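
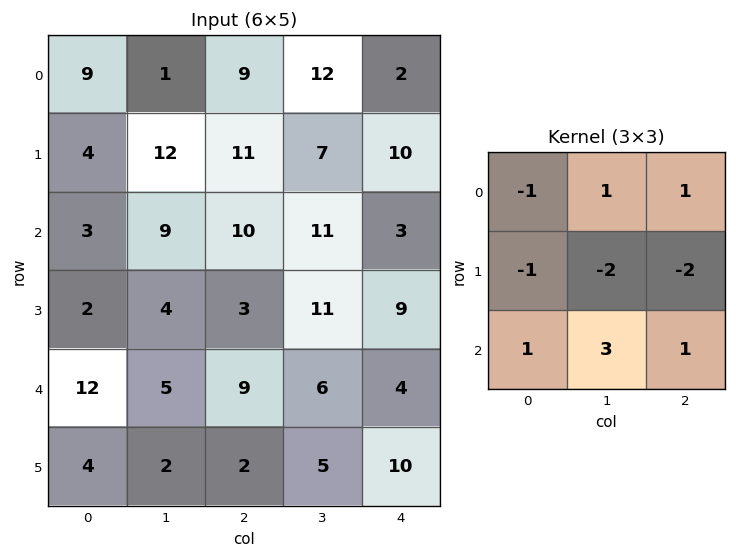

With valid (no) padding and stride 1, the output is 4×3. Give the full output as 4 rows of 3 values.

-9 22 6
-5 -21 13
36 18 -8
-23 -12 15

Output[0,0]: The receptive field on the input at this output position is [9 1 9 / 4 12 11 / 3 9 10]. Elementwise product with the kernel and sum: 9·-1 + 1·1 + 9·1 + 4·-1 + 12·-2 + 11·-2 + 3·1 + 9·3 + 10·1.
Output[0,1]: The receptive field on the input at this output position is [1 9 12 / 12 11 7 / 9 10 11]. Elementwise product with the kernel and sum: 1·-1 + 9·1 + 12·1 + 12·-1 + 11·-2 + 7·-2 + 9·1 + 10·3 + 11·1.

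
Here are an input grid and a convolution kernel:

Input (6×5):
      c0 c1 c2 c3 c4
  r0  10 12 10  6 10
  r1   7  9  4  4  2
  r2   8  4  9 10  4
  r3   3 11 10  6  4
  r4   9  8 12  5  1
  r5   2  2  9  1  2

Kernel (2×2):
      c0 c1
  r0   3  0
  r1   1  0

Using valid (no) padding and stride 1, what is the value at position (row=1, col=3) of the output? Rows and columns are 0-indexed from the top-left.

22

The receptive field on the input at this output position is [4 2 / 10 4]. Elementwise product with the kernel and sum: 4·3 + 10·1.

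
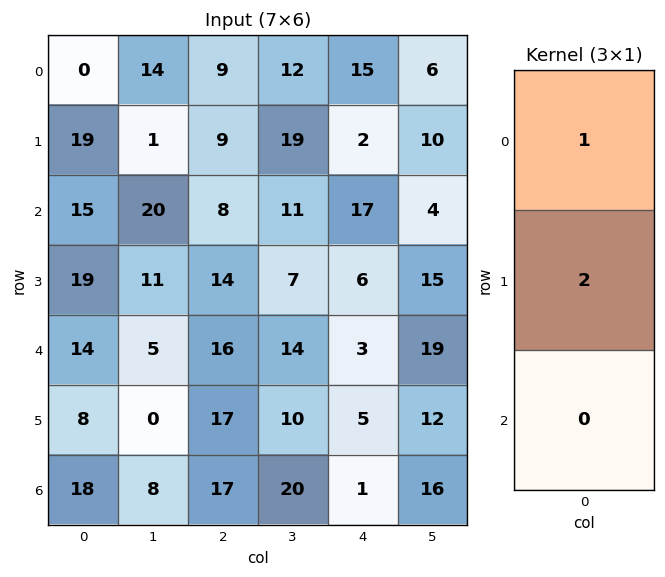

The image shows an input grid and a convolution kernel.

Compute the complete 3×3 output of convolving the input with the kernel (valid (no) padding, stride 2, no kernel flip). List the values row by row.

38 27 19
53 36 29
30 50 13

Output[0,0]: The receptive field on the input at this output position is [0 / 19 / 15]. Elementwise product with the kernel and sum: 0·1 + 19·2.
Output[0,1]: The receptive field on the input at this output position is [9 / 9 / 8]. Elementwise product with the kernel and sum: 9·1 + 9·2.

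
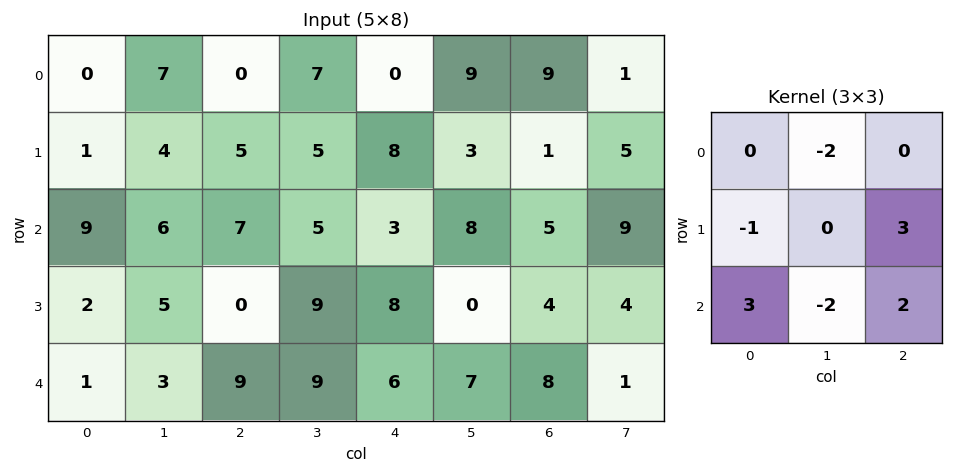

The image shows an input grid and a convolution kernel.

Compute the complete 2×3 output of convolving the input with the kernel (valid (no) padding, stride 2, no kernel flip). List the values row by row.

Output[0,0]: The receptive field on the input at this output position is [0 7 0 / 1 4 5 / 9 6 7]. Elementwise product with the kernel and sum: 7·-2 + 1·-1 + 5·3 + 9·3 + 6·-2 + 7·2.
Output[0,1]: The receptive field on the input at this output position is [0 7 0 / 5 5 8 / 7 5 3]. Elementwise product with the kernel and sum: 7·-2 + 5·-1 + 8·3 + 7·3 + 5·-2 + 3·2.

29 22 -20
1 35 8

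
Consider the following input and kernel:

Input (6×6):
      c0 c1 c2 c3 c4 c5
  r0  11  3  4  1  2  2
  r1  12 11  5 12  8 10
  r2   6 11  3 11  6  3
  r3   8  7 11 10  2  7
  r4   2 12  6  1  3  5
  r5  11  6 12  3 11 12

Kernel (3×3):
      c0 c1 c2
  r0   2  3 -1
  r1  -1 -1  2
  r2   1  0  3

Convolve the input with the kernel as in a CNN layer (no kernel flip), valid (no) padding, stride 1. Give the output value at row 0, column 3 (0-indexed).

26

The receptive field on the input at this output position is [1 2 2 / 12 8 10 / 11 6 3]. Elementwise product with the kernel and sum: 1·2 + 2·3 + 2·-1 + 12·-1 + 8·-1 + 10·2 + 11·1 + 3·3.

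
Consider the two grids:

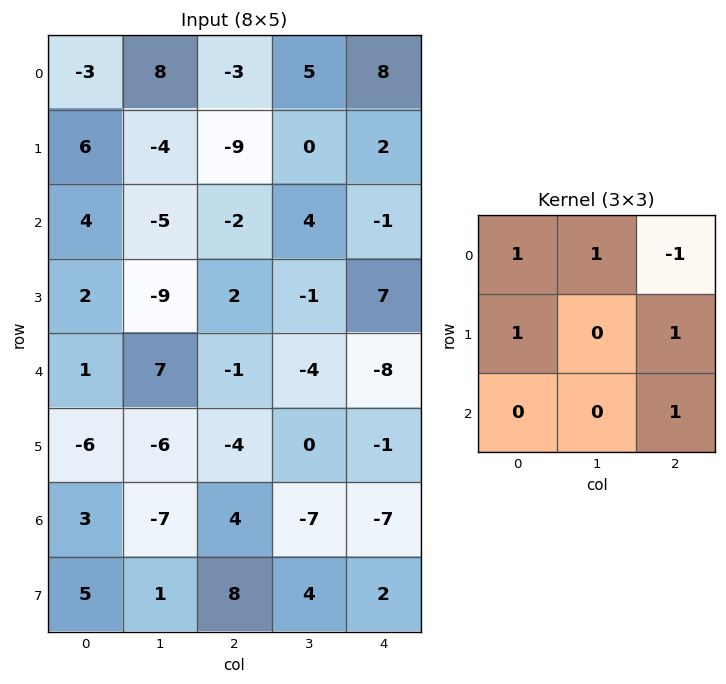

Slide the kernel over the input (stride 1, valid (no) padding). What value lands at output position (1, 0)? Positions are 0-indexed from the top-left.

15

The receptive field on the input at this output position is [6 -4 -9 / 4 -5 -2 / 2 -9 2]. Elementwise product with the kernel and sum: 6·1 + -4·1 + -9·-1 + 4·1 + -2·1 + 2·1.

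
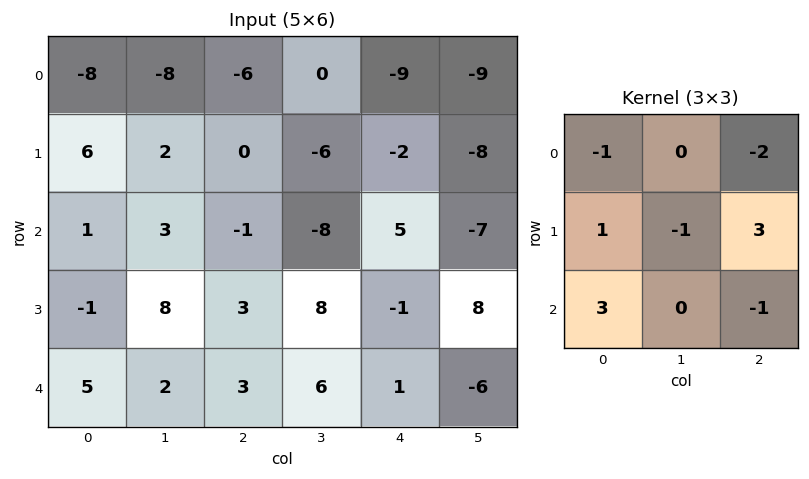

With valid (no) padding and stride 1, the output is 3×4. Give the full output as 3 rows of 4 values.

28 9 16 -27
-17 6 36 4
13 42 -9 79

Output[0,0]: The receptive field on the input at this output position is [-8 -8 -6 / 6 2 0 / 1 3 -1]. Elementwise product with the kernel and sum: -8·-1 + -6·-2 + 6·1 + 2·-1 + 0·3 + 1·3 + -1·-1.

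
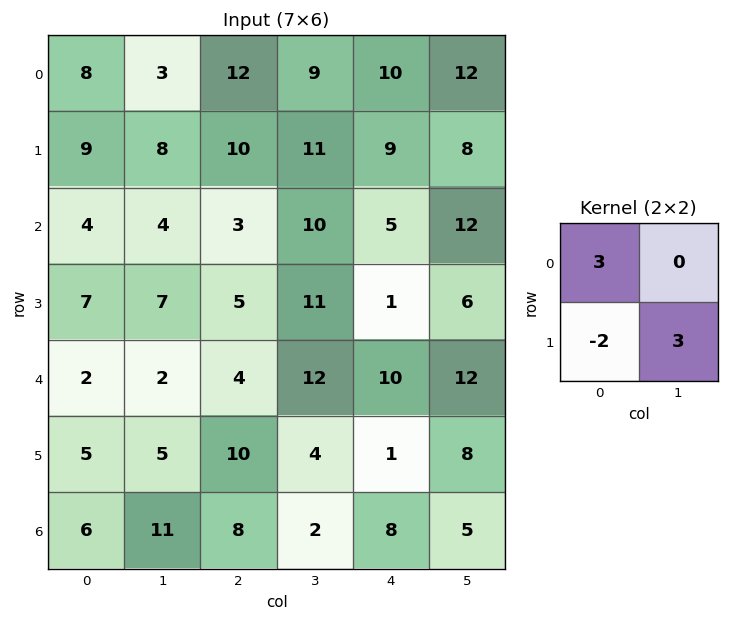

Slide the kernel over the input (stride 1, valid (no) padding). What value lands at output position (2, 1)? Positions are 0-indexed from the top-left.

13

The receptive field on the input at this output position is [4 3 / 7 5]. Elementwise product with the kernel and sum: 4·3 + 7·-2 + 5·3.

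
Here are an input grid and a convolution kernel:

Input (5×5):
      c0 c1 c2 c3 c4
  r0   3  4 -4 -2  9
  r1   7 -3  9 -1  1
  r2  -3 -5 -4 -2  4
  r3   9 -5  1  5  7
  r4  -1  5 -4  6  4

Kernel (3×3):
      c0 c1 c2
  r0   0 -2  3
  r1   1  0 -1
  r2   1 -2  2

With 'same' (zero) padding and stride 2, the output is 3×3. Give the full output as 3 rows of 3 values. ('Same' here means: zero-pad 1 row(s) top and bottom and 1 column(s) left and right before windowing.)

-24 -17 -5
-46 -21 -13
-38 12 -8

Output[0,0]: The receptive field on the zero-padded input at this output position is [0 0 0 / 0 3 4 / 0 7 -3]. Elementwise product with the kernel and sum: 0·-2 + 0·3 + 0·1 + 4·-1 + 0·1 + 7·-2 + -3·2.
Output[0,1]: The receptive field on the zero-padded input at this output position is [0 0 0 / 4 -4 -2 / -3 9 -1]. Elementwise product with the kernel and sum: 0·-2 + 0·3 + 4·1 + -2·-1 + -3·1 + 9·-2 + -1·2.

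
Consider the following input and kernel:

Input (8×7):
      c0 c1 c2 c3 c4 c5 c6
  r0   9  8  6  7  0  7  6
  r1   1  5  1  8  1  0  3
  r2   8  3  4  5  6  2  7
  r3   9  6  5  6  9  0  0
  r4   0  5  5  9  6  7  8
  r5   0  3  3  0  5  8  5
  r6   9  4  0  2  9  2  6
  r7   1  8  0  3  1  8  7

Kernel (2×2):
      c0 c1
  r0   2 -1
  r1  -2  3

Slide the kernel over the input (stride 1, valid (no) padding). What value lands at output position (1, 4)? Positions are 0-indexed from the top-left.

-4

The receptive field on the input at this output position is [1 0 / 6 2]. Elementwise product with the kernel and sum: 1·2 + 0·-1 + 6·-2 + 2·3.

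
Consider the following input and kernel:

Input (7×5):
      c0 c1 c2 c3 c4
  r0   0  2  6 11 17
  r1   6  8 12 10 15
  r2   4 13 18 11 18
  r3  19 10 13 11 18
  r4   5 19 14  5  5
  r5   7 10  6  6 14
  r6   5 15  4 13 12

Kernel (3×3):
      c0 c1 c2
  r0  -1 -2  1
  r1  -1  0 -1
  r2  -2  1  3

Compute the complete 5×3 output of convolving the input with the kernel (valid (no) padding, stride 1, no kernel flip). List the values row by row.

Output[0,0]: The receptive field on the input at this output position is [0 2 6 / 6 8 12 / 4 13 18]. Elementwise product with the kernel and sum: 0·-1 + 2·-2 + 6·1 + 6·-1 + 12·-1 + 4·-2 + 13·1 + 18·3.
Output[0,1]: The receptive field on the input at this output position is [2 6 11 / 8 12 10 / 13 18 11]. Elementwise product with the kernel and sum: 2·-1 + 6·-2 + 11·1 + 8·-1 + 10·-1 + 13·-2 + 18·1 + 11·3.

43 4 -9
-21 -20 -14
7 -68 -61
-31 -45 0
-25 -45 2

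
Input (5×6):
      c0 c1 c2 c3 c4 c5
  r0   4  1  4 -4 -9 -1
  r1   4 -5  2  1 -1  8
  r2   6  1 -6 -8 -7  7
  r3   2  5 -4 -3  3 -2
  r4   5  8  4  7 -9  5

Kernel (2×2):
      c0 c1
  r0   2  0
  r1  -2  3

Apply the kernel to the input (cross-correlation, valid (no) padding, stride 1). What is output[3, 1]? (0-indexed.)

The receptive field on the input at this output position is [5 -4 / 8 4]. Elementwise product with the kernel and sum: 5·2 + 8·-2 + 4·3.

6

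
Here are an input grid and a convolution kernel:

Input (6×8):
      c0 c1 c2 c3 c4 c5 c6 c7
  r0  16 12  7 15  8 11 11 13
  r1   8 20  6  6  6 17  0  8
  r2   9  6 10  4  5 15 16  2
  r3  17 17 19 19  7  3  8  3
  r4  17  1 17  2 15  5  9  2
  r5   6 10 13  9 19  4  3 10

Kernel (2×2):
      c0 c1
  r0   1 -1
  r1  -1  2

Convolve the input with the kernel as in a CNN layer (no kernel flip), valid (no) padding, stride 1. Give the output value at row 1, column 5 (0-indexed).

34

The receptive field on the input at this output position is [17 0 / 15 16]. Elementwise product with the kernel and sum: 17·1 + 0·-1 + 15·-1 + 16·2.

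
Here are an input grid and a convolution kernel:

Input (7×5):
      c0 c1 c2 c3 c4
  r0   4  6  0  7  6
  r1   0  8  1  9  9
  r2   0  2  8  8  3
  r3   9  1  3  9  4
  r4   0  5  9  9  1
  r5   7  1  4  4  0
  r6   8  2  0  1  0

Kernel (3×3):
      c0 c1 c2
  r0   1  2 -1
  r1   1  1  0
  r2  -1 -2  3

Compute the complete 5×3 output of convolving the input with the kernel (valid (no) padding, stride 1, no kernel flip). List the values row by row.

44 14 3
15 31 17
23 18 9
16 15 23
-3 20 32

Output[0,0]: The receptive field on the input at this output position is [4 6 0 / 0 8 1 / 0 2 8]. Elementwise product with the kernel and sum: 4·1 + 6·2 + 0·-1 + 0·1 + 8·1 + 0·-1 + 2·-2 + 8·3.
Output[0,1]: The receptive field on the input at this output position is [6 0 7 / 8 1 9 / 2 8 8]. Elementwise product with the kernel and sum: 6·1 + 0·2 + 7·-1 + 8·1 + 1·1 + 2·-1 + 8·-2 + 8·3.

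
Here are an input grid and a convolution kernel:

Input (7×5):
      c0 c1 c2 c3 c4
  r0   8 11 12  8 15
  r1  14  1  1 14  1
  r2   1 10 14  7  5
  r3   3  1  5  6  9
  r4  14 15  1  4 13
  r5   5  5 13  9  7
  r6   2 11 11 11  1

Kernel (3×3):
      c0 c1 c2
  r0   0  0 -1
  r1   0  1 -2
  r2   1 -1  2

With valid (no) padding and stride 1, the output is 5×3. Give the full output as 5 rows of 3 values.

Output[0,0]: The receptive field on the input at this output position is [8 11 12 / 14 1 1 / 1 10 14]. Elementwise product with the kernel and sum: 12·-1 + 1·1 + 1·-2 + 1·1 + 10·-1 + 14·2.

6 -25 14
-7 -6 13
-22 8 6
34 -3 -13
-9 13 -16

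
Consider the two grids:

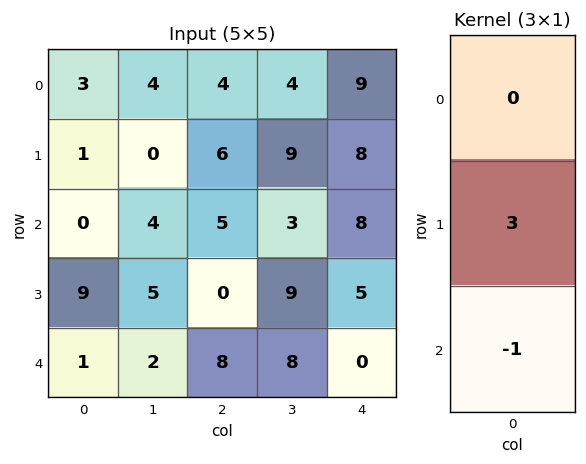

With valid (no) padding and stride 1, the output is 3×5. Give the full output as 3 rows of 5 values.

Output[0,0]: The receptive field on the input at this output position is [3 / 1 / 0]. Elementwise product with the kernel and sum: 1·3 + 0·-1.

3 -4 13 24 16
-9 7 15 0 19
26 13 -8 19 15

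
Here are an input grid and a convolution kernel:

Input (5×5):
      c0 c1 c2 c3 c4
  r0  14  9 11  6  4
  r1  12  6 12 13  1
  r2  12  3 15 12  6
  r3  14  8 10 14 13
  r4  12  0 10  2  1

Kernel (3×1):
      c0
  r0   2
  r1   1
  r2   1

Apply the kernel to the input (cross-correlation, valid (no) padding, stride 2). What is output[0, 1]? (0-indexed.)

The receptive field on the input at this output position is [11 / 12 / 15]. Elementwise product with the kernel and sum: 11·2 + 12·1 + 15·1.

49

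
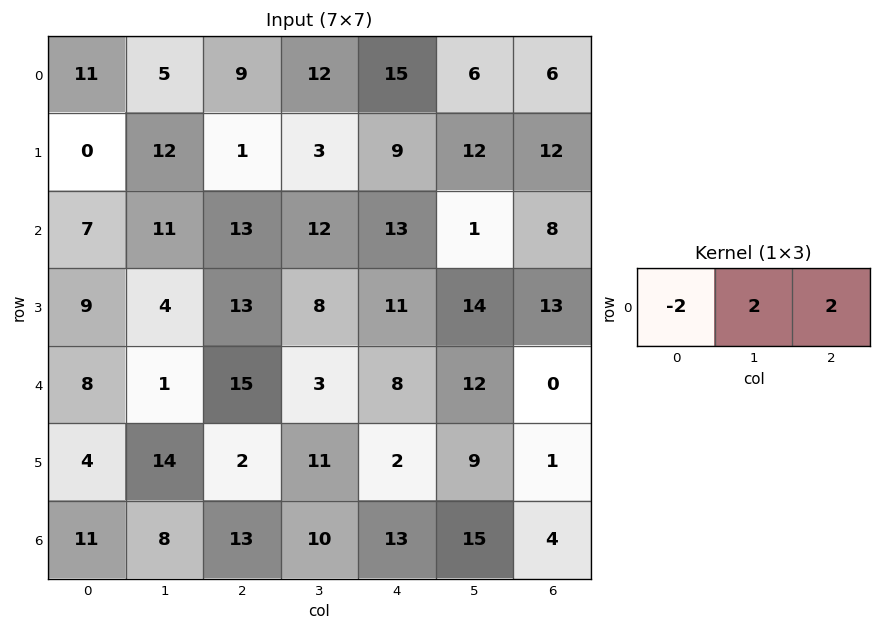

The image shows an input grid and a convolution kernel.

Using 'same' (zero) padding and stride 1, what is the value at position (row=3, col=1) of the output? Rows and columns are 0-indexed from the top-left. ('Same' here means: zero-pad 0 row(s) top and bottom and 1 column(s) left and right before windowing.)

16

The receptive field on the zero-padded input at this output position is [9 4 13]. Elementwise product with the kernel and sum: 9·-2 + 4·2 + 13·2.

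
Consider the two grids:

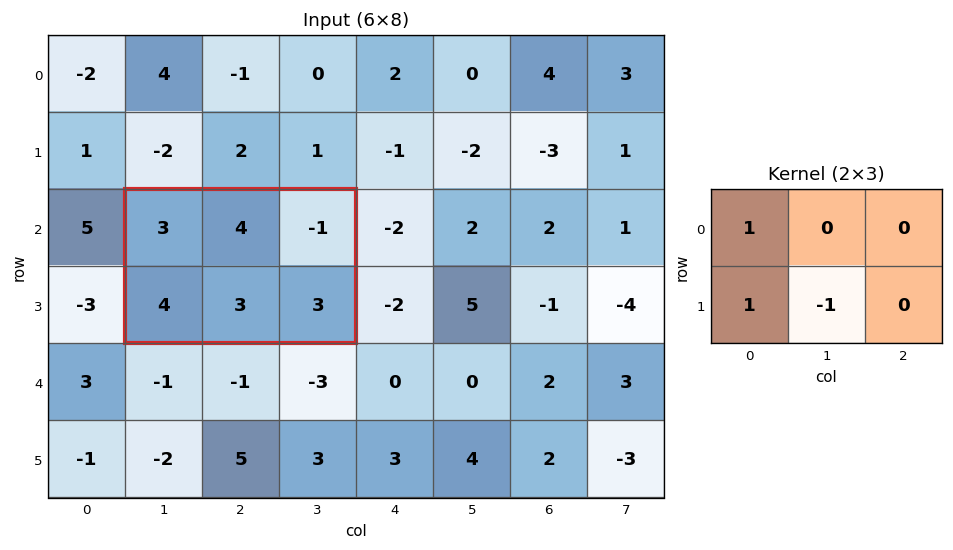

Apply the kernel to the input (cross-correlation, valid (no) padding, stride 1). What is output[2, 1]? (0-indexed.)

4

The receptive field on the input at this output position is [3 4 -1 / 4 3 3]. Elementwise product with the kernel and sum: 3·1 + 4·1 + 3·-1.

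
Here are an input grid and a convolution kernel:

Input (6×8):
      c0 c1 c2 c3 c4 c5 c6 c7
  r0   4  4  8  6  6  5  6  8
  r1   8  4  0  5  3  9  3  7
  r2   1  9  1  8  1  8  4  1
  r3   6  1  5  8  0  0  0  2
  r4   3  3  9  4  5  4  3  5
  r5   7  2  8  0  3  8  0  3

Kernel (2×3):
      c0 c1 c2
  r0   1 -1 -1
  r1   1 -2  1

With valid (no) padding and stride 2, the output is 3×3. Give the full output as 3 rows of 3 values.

Output[0,0]: The receptive field on the input at this output position is [4 4 8 / 8 4 0]. Elementwise product with the kernel and sum: 4·1 + 4·-1 + 8·-1 + 8·1 + 4·-2 + 0·1.
Output[0,1]: The receptive field on the input at this output position is [8 6 6 / 0 5 3]. Elementwise product with the kernel and sum: 8·1 + 6·-1 + 6·-1 + 0·1 + 5·-2 + 3·1.

-8 -11 -17
0 -19 -11
2 11 -15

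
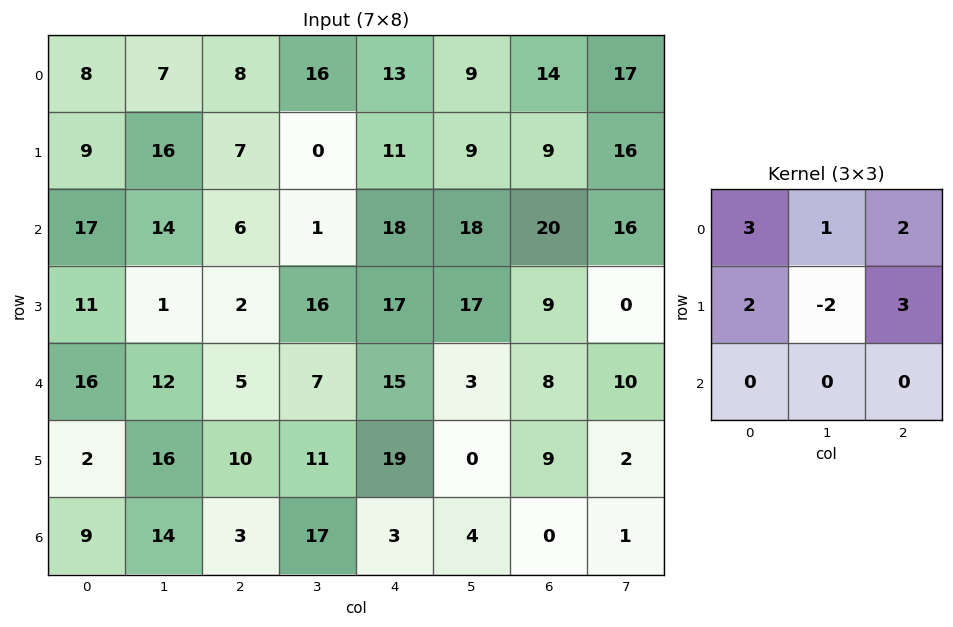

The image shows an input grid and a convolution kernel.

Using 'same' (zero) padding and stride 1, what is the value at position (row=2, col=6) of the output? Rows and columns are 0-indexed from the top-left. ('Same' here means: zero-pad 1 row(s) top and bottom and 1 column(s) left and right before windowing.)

The receptive field on the zero-padded input at this output position is [9 9 16 / 18 20 16 / 17 9 0]. Elementwise product with the kernel and sum: 9·3 + 9·1 + 16·2 + 18·2 + 20·-2 + 16·3.

112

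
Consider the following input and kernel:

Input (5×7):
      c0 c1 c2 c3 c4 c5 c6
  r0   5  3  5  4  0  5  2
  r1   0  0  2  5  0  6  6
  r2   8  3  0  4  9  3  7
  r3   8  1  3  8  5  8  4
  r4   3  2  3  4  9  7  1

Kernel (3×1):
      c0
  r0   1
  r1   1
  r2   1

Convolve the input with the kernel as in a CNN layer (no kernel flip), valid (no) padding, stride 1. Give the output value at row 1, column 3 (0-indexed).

The receptive field on the input at this output position is [5 / 4 / 8]. Elementwise product with the kernel and sum: 5·1 + 4·1 + 8·1.

17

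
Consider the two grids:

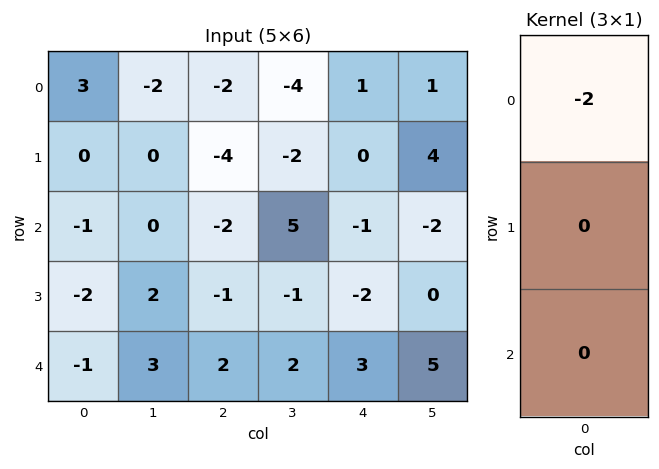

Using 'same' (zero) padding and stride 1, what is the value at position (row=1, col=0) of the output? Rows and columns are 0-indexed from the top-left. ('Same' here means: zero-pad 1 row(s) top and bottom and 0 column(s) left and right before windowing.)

-6

The receptive field on the zero-padded input at this output position is [3 / 0 / -1]. Elementwise product with the kernel and sum: 3·-2.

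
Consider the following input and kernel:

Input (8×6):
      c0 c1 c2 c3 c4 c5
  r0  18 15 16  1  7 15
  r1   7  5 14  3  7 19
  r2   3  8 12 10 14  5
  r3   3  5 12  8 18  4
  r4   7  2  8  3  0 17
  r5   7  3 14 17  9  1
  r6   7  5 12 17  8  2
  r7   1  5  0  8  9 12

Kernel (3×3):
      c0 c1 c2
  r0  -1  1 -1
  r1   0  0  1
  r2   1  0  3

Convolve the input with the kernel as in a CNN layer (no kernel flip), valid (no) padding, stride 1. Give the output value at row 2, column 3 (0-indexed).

The receptive field on the input at this output position is [10 14 5 / 8 18 4 / 3 0 17]. Elementwise product with the kernel and sum: 10·-1 + 14·1 + 5·-1 + 4·1 + 3·1 + 17·3.

57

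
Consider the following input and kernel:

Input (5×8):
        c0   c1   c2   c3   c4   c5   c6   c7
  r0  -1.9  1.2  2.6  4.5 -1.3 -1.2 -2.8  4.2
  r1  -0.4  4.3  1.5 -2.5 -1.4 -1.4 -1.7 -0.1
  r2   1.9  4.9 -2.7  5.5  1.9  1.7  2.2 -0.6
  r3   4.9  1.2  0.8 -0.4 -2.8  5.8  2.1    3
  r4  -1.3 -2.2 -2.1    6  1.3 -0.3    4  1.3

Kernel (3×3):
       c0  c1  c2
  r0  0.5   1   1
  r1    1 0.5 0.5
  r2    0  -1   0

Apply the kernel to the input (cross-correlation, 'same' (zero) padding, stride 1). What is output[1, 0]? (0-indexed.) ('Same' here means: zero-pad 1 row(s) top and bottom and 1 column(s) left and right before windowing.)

-0.65

The receptive field on the zero-padded input at this output position is [0 -1.9 1.2 / 0 -0.4 4.3 / 0 1.9 4.9]. Elementwise product with the kernel and sum: 0·0.5 + -1.9·1 + 1.2·1 + 0·1 + -0.4·0.5 + 4.3·0.5 + 1.9·-1.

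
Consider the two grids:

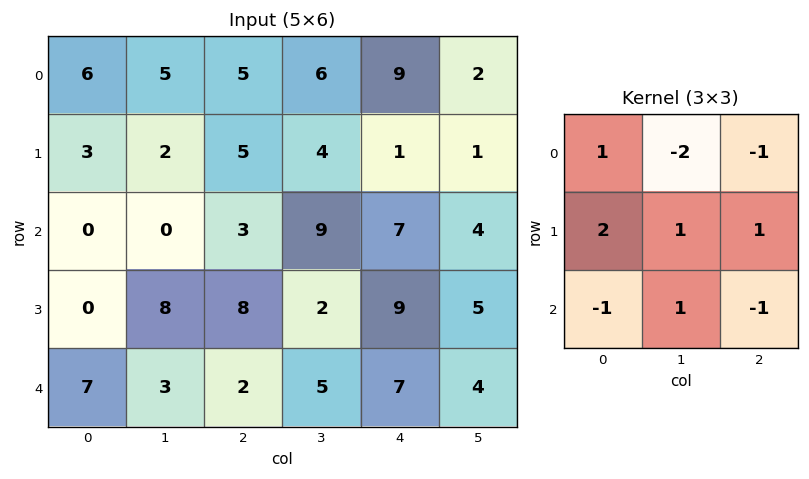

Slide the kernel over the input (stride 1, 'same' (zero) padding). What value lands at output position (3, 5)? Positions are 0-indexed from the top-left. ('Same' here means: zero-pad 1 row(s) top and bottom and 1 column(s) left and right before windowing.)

19

The receptive field on the zero-padded input at this output position is [7 4 0 / 9 5 0 / 7 4 0]. Elementwise product with the kernel and sum: 7·1 + 4·-2 + 0·-1 + 9·2 + 5·1 + 0·1 + 7·-1 + 4·1 + 0·-1.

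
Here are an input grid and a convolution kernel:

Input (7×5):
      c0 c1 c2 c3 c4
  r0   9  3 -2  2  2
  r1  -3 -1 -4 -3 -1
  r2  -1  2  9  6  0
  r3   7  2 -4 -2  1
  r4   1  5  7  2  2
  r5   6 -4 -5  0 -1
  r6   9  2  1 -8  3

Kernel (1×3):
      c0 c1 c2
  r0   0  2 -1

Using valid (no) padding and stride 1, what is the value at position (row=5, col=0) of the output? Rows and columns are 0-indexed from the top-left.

The receptive field on the input at this output position is [6 -4 -5]. Elementwise product with the kernel and sum: -4·2 + -5·-1.

-3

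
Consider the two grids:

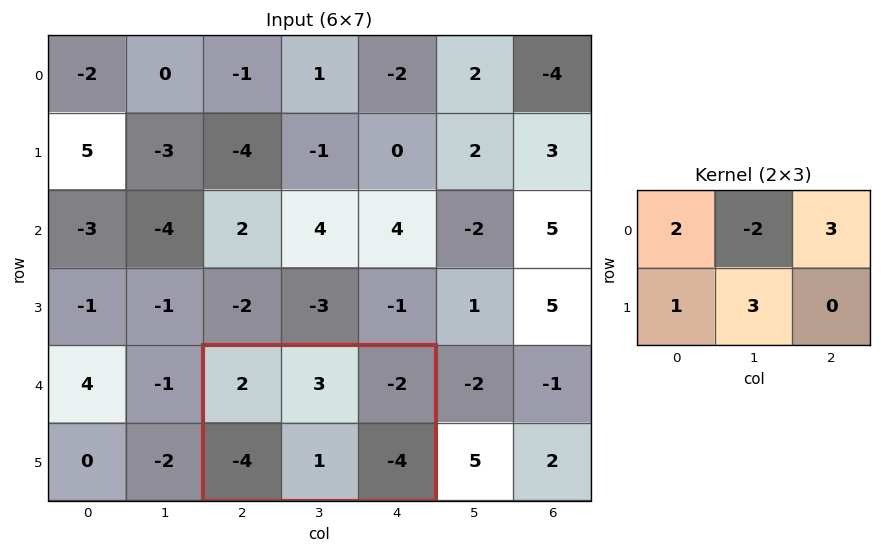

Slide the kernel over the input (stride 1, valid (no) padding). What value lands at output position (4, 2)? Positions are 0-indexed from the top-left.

-9

The receptive field on the input at this output position is [2 3 -2 / -4 1 -4]. Elementwise product with the kernel and sum: 2·2 + 3·-2 + -2·3 + -4·1 + 1·3.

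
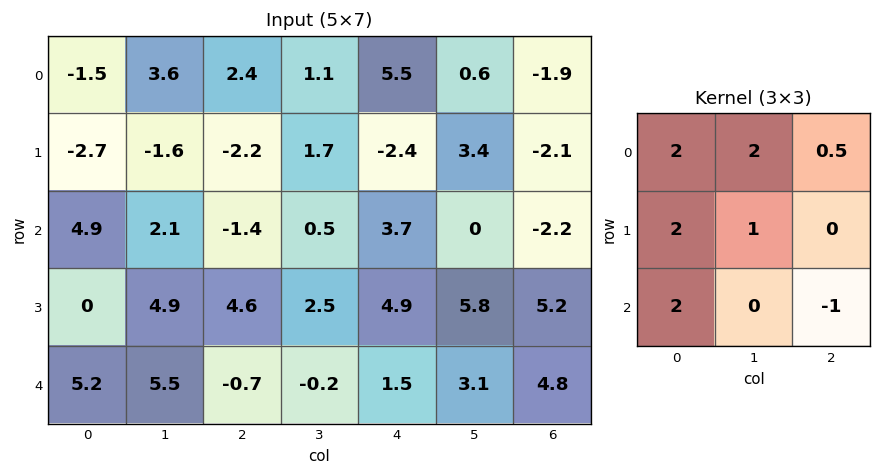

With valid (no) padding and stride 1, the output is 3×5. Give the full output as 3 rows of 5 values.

Output[0,0]: The receptive field on the input at this output position is [-1.5 3.6 2.4 / -2.7 -1.6 -2.2 / 4.9 2.1 -1.4]. Elementwise product with the kernel and sum: -1.5·2 + 3.6·2 + 2.4·0.5 + -2.7·2 + -1.6·1 + 4.9·2 + -1.4·-1.
Output[0,1]: The receptive field on the input at this output position is [3.6 2.4 1.1 / -1.6 -2.2 1.7 / 2.1 -1.4 0.5]. Elementwise product with the kernel and sum: 3.6·2 + 2.4·2 + 1.1·0.5 + -1.6·2 + -2.2·1 + 2.1·2 + 0.5·-1.

9.6 10.85 0.55 15.5 19.45
-2.4 3.35 -0.2 4.2 12.95
29.3 27.25 8.85 14.8 20.1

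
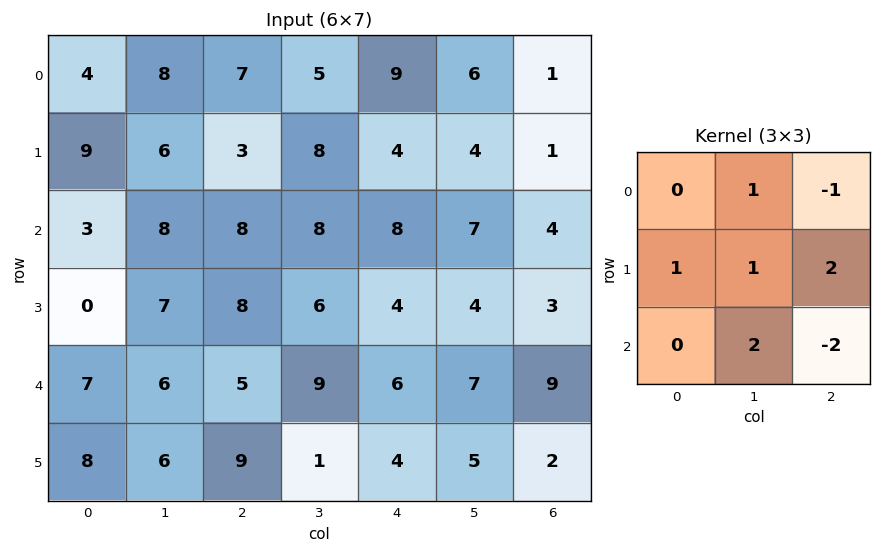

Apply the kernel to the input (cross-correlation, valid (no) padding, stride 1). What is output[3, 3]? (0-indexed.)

27

The receptive field on the input at this output position is [6 4 4 / 9 6 7 / 1 4 5]. Elementwise product with the kernel and sum: 4·1 + 4·-1 + 9·1 + 6·1 + 7·2 + 4·2 + 5·-2.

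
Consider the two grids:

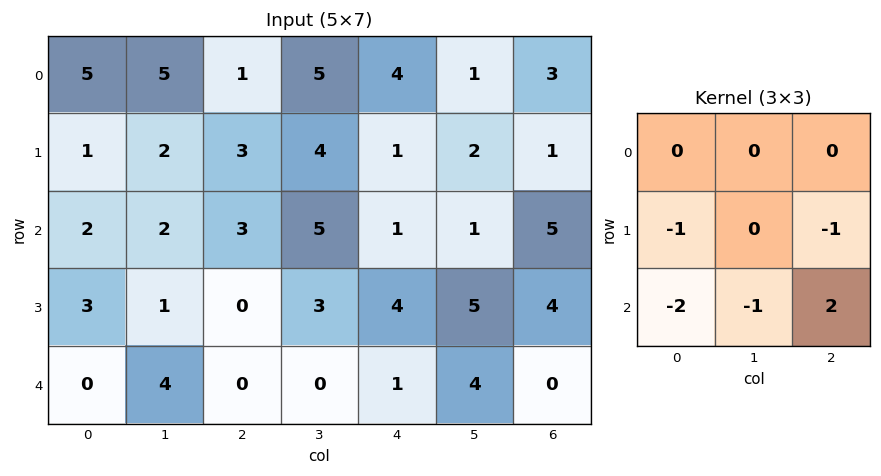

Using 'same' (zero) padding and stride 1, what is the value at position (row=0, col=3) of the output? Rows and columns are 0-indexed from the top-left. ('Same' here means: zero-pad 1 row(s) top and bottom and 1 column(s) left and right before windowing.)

The receptive field on the zero-padded input at this output position is [0 0 0 / 1 5 4 / 3 4 1]. Elementwise product with the kernel and sum: 1·-1 + 4·-1 + 3·-2 + 4·-1 + 1·2.

-13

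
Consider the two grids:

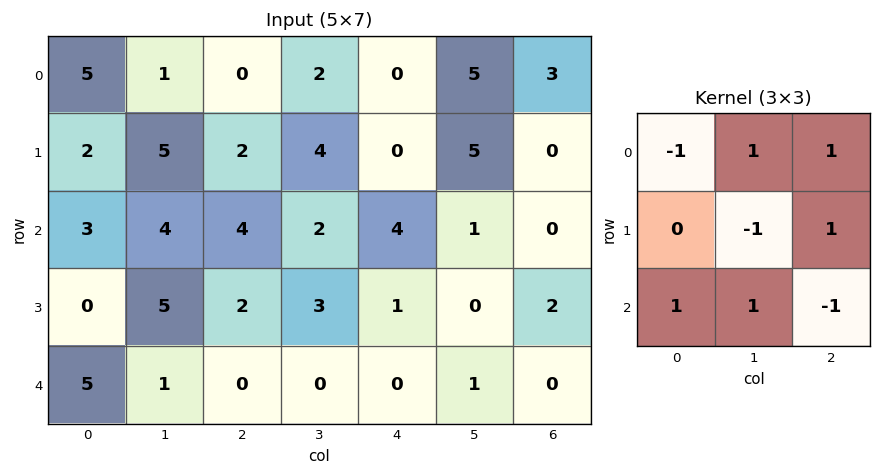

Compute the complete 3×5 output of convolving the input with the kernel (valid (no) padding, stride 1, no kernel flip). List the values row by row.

-4 9 0 13 8
8 3 8 2 3
8 4 0 1 0

Output[0,0]: The receptive field on the input at this output position is [5 1 0 / 2 5 2 / 3 4 4]. Elementwise product with the kernel and sum: 5·-1 + 1·1 + 0·1 + 5·-1 + 2·1 + 3·1 + 4·1 + 4·-1.
Output[0,1]: The receptive field on the input at this output position is [1 0 2 / 5 2 4 / 4 4 2]. Elementwise product with the kernel and sum: 1·-1 + 0·1 + 2·1 + 2·-1 + 4·1 + 4·1 + 4·1 + 2·-1.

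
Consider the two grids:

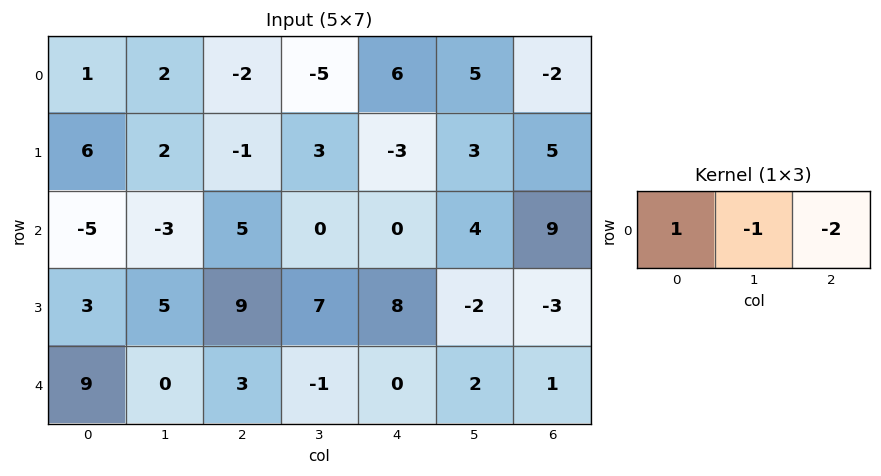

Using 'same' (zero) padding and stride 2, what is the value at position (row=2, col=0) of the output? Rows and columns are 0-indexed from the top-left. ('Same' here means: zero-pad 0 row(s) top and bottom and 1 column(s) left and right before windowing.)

-9

The receptive field on the zero-padded input at this output position is [0 9 0]. Elementwise product with the kernel and sum: 0·1 + 9·-1 + 0·-2.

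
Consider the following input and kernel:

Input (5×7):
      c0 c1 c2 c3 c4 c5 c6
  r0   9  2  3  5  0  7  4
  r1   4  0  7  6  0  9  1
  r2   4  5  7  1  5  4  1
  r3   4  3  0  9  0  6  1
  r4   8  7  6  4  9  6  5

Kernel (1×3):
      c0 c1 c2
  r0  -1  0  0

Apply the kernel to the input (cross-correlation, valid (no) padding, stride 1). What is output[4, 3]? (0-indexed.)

-4

The receptive field on the input at this output position is [4 9 6]. Elementwise product with the kernel and sum: 4·-1.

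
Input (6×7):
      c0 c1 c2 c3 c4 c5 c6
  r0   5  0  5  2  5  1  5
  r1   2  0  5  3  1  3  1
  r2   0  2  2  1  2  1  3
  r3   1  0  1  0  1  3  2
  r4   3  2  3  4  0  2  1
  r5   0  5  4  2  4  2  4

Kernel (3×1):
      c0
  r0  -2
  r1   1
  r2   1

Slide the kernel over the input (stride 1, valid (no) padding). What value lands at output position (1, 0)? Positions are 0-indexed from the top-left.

The receptive field on the input at this output position is [2 / 0 / 1]. Elementwise product with the kernel and sum: 2·-2 + 0·1 + 1·1.

-3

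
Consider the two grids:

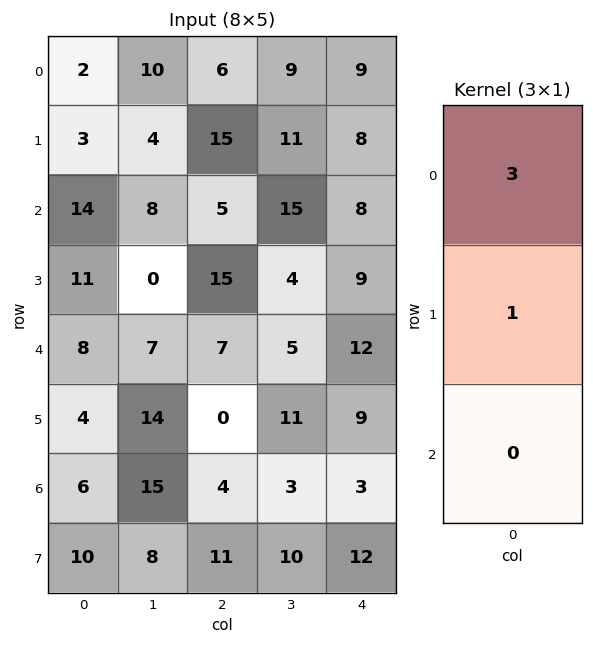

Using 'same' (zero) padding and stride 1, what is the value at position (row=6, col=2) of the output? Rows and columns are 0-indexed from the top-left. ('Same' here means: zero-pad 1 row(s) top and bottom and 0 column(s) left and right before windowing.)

4

The receptive field on the zero-padded input at this output position is [0 / 4 / 11]. Elementwise product with the kernel and sum: 0·3 + 4·1.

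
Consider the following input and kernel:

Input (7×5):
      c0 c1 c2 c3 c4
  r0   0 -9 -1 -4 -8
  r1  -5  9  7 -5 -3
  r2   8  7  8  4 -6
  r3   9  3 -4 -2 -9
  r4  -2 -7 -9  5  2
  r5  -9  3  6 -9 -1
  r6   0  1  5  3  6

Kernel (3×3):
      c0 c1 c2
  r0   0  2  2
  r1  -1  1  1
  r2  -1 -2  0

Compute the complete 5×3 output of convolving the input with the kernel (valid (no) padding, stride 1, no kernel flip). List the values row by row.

-21 -40 -55
24 14 -18
36 40 -12
-13 -24 6
-16 -25 -13

Output[0,0]: The receptive field on the input at this output position is [0 -9 -1 / -5 9 7 / 8 7 8]. Elementwise product with the kernel and sum: -9·2 + -1·2 + -5·-1 + 9·1 + 7·1 + 8·-1 + 7·-2.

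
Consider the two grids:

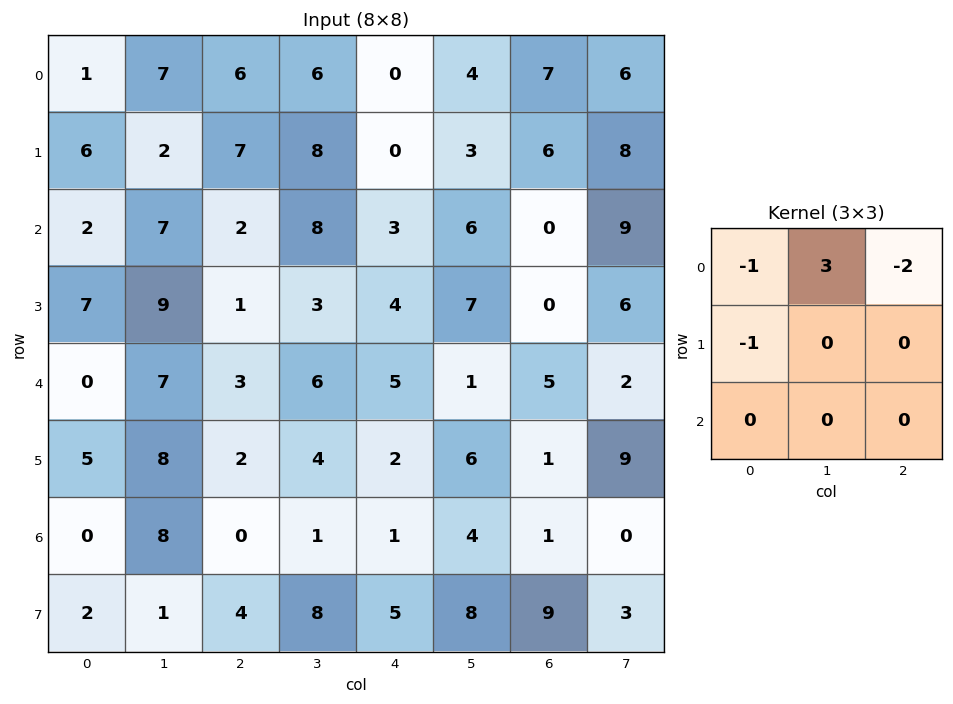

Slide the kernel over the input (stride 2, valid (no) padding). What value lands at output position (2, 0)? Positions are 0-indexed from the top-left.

The receptive field on the input at this output position is [0 7 3 / 5 8 2 / 0 8 0]. Elementwise product with the kernel and sum: 0·-1 + 7·3 + 3·-2 + 5·-1.

10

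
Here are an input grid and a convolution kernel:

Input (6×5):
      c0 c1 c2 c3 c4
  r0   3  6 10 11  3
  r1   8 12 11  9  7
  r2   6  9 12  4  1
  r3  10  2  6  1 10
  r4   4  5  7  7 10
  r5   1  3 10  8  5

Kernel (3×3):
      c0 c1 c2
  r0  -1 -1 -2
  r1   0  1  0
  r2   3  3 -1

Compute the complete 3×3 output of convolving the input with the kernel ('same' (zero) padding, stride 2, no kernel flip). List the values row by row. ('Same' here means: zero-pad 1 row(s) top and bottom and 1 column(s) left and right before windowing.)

15 70 51
2 -6 18
-10 28 38

Output[0,0]: The receptive field on the zero-padded input at this output position is [0 0 0 / 0 3 6 / 0 8 12]. Elementwise product with the kernel and sum: 0·-1 + 0·-1 + 0·-2 + 3·1 + 0·3 + 8·3 + 12·-1.
Output[0,1]: The receptive field on the zero-padded input at this output position is [0 0 0 / 6 10 11 / 12 11 9]. Elementwise product with the kernel and sum: 0·-1 + 0·-1 + 0·-2 + 10·1 + 12·3 + 11·3 + 9·-1.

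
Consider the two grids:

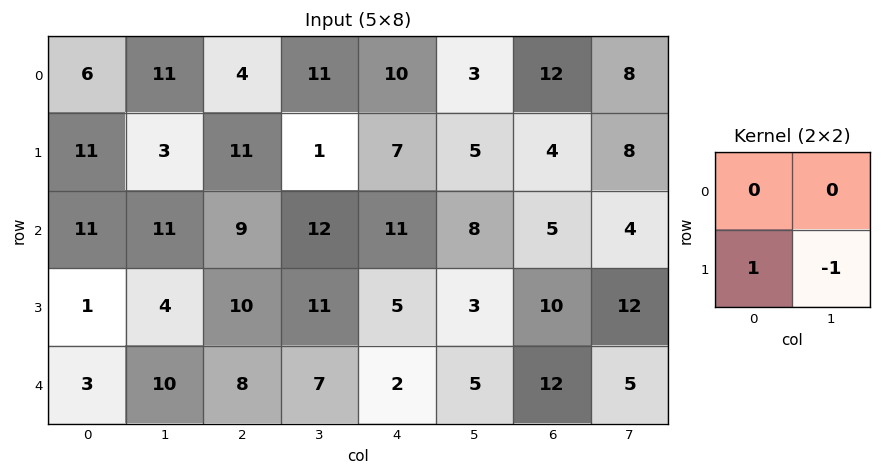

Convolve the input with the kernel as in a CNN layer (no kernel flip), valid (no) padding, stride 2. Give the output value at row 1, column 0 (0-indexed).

The receptive field on the input at this output position is [11 11 / 1 4]. Elementwise product with the kernel and sum: 1·1 + 4·-1.

-3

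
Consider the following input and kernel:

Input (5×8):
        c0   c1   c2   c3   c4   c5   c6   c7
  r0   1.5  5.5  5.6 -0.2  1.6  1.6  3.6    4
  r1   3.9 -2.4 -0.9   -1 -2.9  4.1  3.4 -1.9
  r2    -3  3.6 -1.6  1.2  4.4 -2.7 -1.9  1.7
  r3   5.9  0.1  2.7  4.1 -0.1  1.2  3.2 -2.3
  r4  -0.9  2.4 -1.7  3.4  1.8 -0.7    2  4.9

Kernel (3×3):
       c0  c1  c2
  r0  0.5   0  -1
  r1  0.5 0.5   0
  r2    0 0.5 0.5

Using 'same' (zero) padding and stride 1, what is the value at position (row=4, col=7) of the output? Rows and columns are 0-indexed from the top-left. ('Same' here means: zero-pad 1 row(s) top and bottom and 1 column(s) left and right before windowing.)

5.05

The receptive field on the zero-padded input at this output position is [3.2 -2.3 0 / 2 4.9 0 / 0 0 0]. Elementwise product with the kernel and sum: 3.2·0.5 + 0·-1 + 2·0.5 + 4.9·0.5 + 0·0.5 + 0·0.5.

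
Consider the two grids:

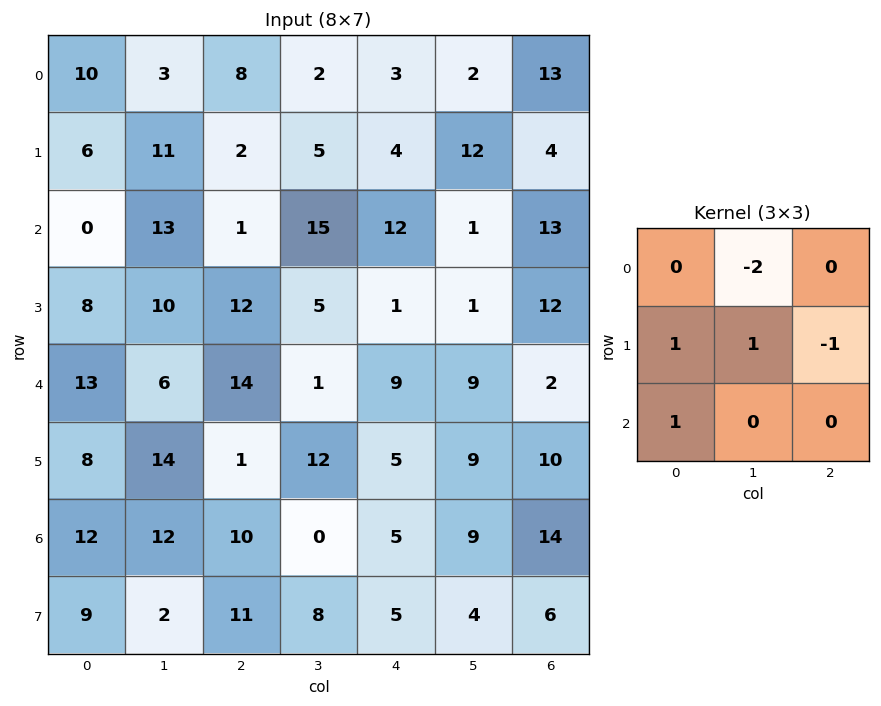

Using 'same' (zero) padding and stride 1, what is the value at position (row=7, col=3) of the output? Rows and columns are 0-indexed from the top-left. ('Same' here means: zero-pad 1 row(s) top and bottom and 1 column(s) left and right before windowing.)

The receptive field on the zero-padded input at this output position is [10 0 5 / 11 8 5 / 0 0 0]. Elementwise product with the kernel and sum: 0·-2 + 11·1 + 8·1 + 5·-1 + 0·1.

14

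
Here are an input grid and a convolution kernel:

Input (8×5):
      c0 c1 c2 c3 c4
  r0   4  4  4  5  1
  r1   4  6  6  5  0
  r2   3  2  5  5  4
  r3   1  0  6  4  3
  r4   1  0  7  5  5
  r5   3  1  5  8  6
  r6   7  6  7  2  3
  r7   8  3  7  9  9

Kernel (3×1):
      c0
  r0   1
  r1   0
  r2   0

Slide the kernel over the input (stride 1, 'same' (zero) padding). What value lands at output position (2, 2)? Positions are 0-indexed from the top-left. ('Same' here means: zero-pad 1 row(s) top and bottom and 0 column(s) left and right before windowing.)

The receptive field on the zero-padded input at this output position is [6 / 5 / 6]. Elementwise product with the kernel and sum: 6·1.

6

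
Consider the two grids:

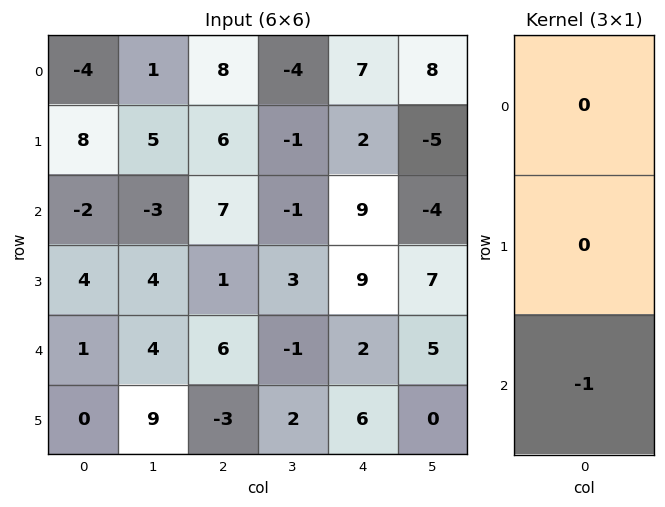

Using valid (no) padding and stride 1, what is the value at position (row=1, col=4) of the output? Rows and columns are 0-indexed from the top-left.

The receptive field on the input at this output position is [2 / 9 / 9]. Elementwise product with the kernel and sum: 9·-1.

-9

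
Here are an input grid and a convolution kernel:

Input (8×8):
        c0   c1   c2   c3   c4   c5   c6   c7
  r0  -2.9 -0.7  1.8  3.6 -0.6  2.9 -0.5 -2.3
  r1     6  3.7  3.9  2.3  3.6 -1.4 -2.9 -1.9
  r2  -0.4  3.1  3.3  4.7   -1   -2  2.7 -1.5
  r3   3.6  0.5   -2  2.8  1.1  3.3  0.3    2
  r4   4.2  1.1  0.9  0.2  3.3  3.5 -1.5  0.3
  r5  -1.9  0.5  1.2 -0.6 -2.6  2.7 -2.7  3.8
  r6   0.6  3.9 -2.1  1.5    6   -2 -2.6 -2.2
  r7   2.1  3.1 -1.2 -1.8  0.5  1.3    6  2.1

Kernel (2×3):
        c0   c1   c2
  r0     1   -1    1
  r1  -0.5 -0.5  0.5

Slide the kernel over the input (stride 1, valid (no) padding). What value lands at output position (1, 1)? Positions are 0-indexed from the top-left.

The receptive field on the input at this output position is [3.7 3.9 2.3 / 3.1 3.3 4.7]. Elementwise product with the kernel and sum: 3.7·1 + 3.9·-1 + 2.3·1 + 3.1·-0.5 + 3.3·-0.5 + 4.7·0.5.

1.25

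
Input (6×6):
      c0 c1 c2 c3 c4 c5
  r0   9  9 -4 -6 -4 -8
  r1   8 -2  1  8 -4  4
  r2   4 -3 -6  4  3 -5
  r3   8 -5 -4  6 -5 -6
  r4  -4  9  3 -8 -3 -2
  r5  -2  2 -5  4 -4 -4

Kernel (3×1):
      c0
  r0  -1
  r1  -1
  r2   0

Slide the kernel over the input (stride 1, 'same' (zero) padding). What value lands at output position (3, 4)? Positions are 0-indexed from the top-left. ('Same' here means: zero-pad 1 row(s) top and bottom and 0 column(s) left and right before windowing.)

The receptive field on the zero-padded input at this output position is [3 / -5 / -3]. Elementwise product with the kernel and sum: 3·-1 + -5·-1.

2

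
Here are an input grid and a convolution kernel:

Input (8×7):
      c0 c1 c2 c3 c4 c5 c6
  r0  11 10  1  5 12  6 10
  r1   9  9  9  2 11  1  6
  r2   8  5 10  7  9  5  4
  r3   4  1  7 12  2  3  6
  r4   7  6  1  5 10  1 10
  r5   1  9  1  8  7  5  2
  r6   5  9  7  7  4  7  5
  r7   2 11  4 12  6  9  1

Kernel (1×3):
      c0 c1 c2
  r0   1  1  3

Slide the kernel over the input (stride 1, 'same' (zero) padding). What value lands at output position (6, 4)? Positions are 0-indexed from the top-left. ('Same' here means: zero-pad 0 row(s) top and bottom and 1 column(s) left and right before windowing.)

32

The receptive field on the zero-padded input at this output position is [7 4 7]. Elementwise product with the kernel and sum: 7·1 + 4·1 + 7·3.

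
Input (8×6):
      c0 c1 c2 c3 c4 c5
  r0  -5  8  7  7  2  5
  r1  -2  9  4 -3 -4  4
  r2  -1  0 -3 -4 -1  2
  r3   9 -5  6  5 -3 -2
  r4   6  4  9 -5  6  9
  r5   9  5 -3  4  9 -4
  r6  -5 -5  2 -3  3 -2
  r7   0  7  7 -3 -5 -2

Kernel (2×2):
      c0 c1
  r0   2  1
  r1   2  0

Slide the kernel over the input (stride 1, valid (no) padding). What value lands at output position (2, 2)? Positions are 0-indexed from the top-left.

The receptive field on the input at this output position is [-3 -4 / 6 5]. Elementwise product with the kernel and sum: -3·2 + -4·1 + 6·2.

2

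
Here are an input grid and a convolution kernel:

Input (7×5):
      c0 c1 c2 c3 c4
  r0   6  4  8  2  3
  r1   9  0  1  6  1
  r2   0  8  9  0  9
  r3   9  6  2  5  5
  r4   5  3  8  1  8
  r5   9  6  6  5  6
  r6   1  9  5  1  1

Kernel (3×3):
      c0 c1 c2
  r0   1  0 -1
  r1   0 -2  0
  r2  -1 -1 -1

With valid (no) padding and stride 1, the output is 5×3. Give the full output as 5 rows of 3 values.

-19 -17 -25
-25 -37 -12
-37 -8 -27
-20 -32 -22
-30 -25 -17

Output[0,0]: The receptive field on the input at this output position is [6 4 8 / 9 0 1 / 0 8 9]. Elementwise product with the kernel and sum: 6·1 + 8·-1 + 0·-2 + 0·-1 + 8·-1 + 9·-1.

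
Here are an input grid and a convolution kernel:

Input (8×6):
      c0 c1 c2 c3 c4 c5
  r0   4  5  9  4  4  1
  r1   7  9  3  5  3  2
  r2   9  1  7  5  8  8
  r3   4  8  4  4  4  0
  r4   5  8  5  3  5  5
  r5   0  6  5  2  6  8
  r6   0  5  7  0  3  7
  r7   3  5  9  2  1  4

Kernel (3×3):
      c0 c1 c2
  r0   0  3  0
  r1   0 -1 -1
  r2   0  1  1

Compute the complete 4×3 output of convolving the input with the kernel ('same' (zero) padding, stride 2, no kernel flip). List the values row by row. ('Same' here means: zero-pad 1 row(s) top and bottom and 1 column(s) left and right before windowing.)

Output[0,0]: The receptive field on the zero-padded input at this output position is [0 0 0 / 0 4 5 / 0 7 9]. Elementwise product with the kernel and sum: 0·3 + 4·-1 + 5·-1 + 7·1 + 9·1.

7 -5 0
23 5 -3
5 11 16
3 19 13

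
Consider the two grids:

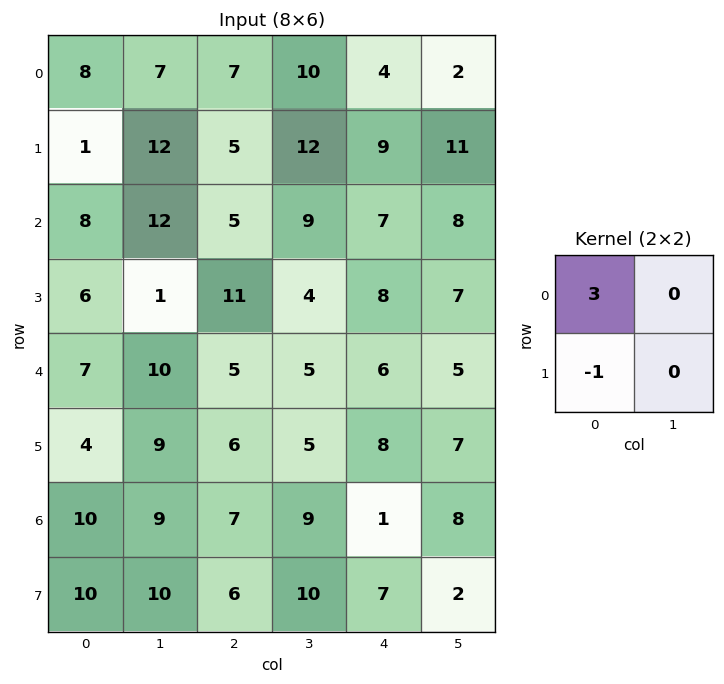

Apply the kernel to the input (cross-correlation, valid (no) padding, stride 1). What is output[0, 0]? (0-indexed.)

23

The receptive field on the input at this output position is [8 7 / 1 12]. Elementwise product with the kernel and sum: 8·3 + 1·-1.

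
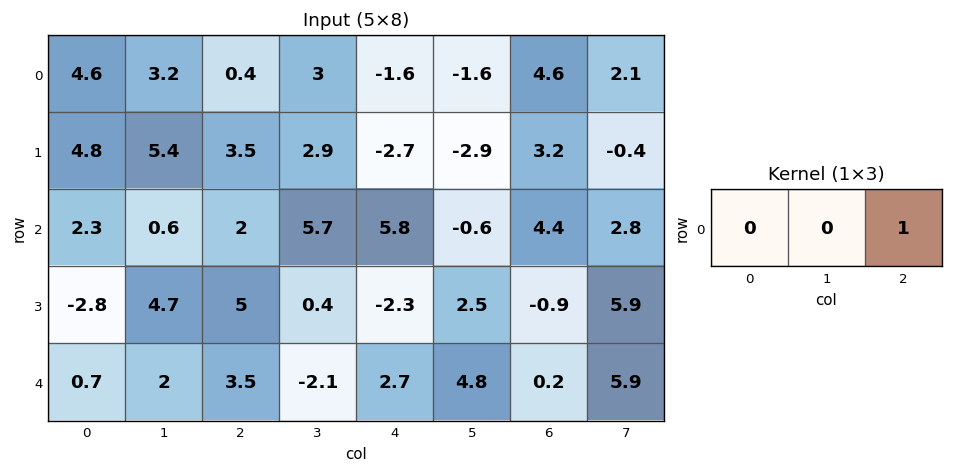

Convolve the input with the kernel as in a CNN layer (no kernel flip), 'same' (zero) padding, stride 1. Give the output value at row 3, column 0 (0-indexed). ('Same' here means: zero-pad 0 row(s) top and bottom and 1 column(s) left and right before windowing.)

The receptive field on the zero-padded input at this output position is [0 -2.8 4.7]. Elementwise product with the kernel and sum: 4.7·1.

4.7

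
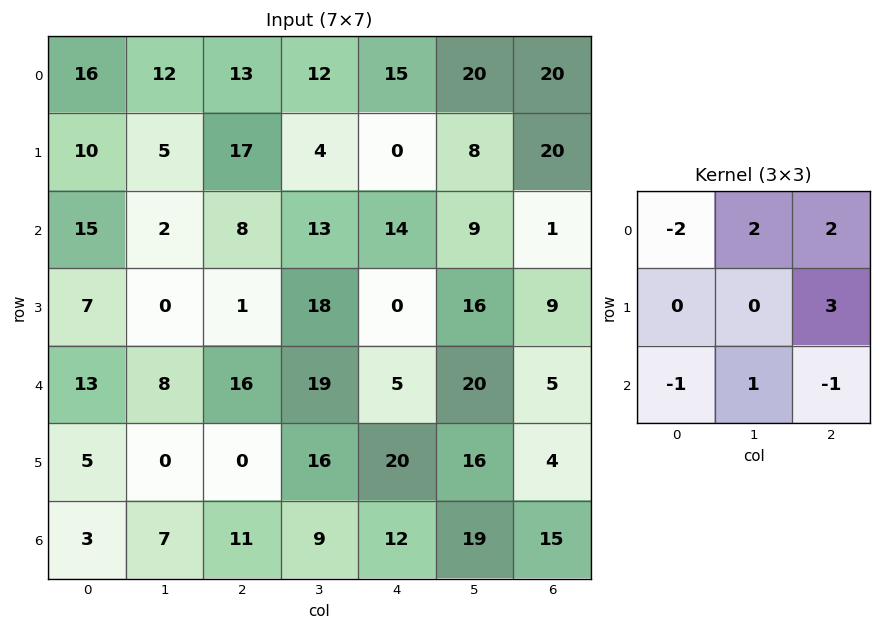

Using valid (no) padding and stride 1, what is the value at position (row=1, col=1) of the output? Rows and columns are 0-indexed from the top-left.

54

The receptive field on the input at this output position is [5 17 4 / 2 8 13 / 0 1 18]. Elementwise product with the kernel and sum: 5·-2 + 17·2 + 4·2 + 13·3 + 0·-1 + 1·1 + 18·-1.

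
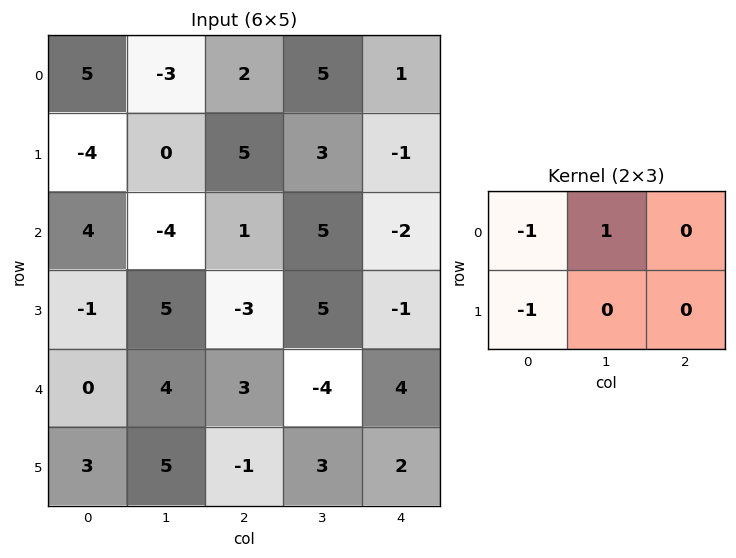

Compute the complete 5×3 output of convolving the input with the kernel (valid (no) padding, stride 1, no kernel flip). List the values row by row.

-4 5 -2
0 9 -3
-7 0 7
6 -12 5
1 -6 -6

Output[0,0]: The receptive field on the input at this output position is [5 -3 2 / -4 0 5]. Elementwise product with the kernel and sum: 5·-1 + -3·1 + -4·-1.
Output[0,1]: The receptive field on the input at this output position is [-3 2 5 / 0 5 3]. Elementwise product with the kernel and sum: -3·-1 + 2·1 + 0·-1.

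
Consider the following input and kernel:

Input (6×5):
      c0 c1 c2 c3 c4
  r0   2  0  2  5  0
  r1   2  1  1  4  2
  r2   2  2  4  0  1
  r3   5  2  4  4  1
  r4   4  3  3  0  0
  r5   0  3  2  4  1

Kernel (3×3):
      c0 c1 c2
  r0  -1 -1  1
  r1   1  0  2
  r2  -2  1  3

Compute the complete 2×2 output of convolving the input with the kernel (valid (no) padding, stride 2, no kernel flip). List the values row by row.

Output[0,0]: The receptive field on the input at this output position is [2 0 2 / 2 1 1 / 2 2 4]. Elementwise product with the kernel and sum: 2·-1 + 0·-1 + 2·1 + 2·1 + 1·2 + 2·-2 + 2·1 + 4·3.

14 -7
17 -3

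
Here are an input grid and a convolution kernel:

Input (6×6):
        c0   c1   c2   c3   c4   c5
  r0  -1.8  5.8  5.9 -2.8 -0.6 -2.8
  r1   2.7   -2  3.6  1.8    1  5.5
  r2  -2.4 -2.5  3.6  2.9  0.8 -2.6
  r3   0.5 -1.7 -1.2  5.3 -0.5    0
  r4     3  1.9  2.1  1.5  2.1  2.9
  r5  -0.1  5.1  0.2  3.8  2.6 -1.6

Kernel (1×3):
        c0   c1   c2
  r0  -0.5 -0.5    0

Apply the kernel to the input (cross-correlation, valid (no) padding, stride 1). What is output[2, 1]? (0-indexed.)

The receptive field on the input at this output position is [-2.5 3.6 2.9]. Elementwise product with the kernel and sum: -2.5·-0.5 + 3.6·-0.5.

-0.55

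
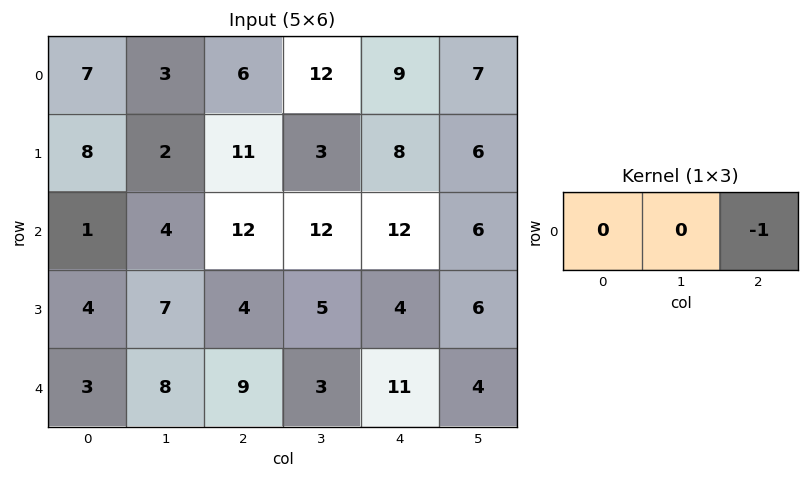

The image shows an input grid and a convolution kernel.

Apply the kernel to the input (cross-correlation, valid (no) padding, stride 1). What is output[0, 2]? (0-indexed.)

The receptive field on the input at this output position is [6 12 9]. Elementwise product with the kernel and sum: 9·-1.

-9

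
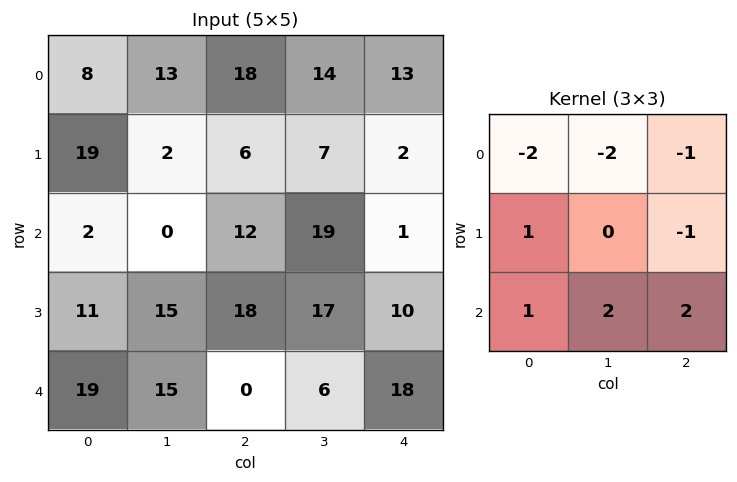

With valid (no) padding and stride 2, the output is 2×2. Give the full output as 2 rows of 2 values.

-21 -21
26 -7

Output[0,0]: The receptive field on the input at this output position is [8 13 18 / 19 2 6 / 2 0 12]. Elementwise product with the kernel and sum: 8·-2 + 13·-2 + 18·-1 + 19·1 + 6·-1 + 2·1 + 0·2 + 12·2.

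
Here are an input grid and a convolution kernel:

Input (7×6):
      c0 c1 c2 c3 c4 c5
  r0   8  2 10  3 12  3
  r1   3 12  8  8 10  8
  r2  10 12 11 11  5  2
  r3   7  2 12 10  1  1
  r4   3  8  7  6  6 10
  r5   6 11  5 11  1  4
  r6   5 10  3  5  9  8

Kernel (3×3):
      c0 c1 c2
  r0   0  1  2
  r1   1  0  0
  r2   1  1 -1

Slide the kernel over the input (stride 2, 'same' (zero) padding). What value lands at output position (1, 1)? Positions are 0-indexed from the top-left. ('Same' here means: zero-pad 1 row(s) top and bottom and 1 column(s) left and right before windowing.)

The receptive field on the zero-padded input at this output position is [12 8 8 / 12 11 11 / 2 12 10]. Elementwise product with the kernel and sum: 8·1 + 8·2 + 12·1 + 2·1 + 12·1 + 10·-1.

40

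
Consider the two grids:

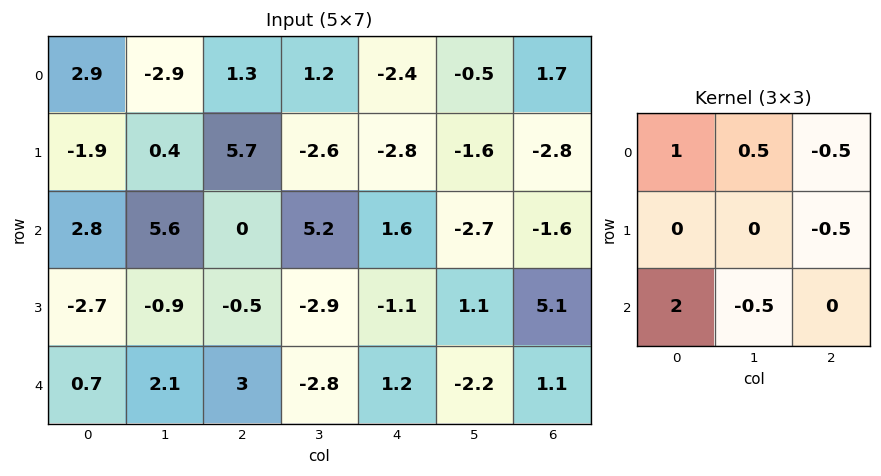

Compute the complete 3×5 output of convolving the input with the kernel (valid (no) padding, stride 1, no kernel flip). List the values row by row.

0.75 9.65 1.9 10.65 2.45
-9.5 0.4 5.45 -7.1 -4.15
6.2 7.15 9.75 0.6 2

Output[0,0]: The receptive field on the input at this output position is [2.9 -2.9 1.3 / -1.9 0.4 5.7 / 2.8 5.6 0]. Elementwise product with the kernel and sum: 2.9·1 + -2.9·0.5 + 1.3·-0.5 + 5.7·-0.5 + 2.8·2 + 5.6·-0.5.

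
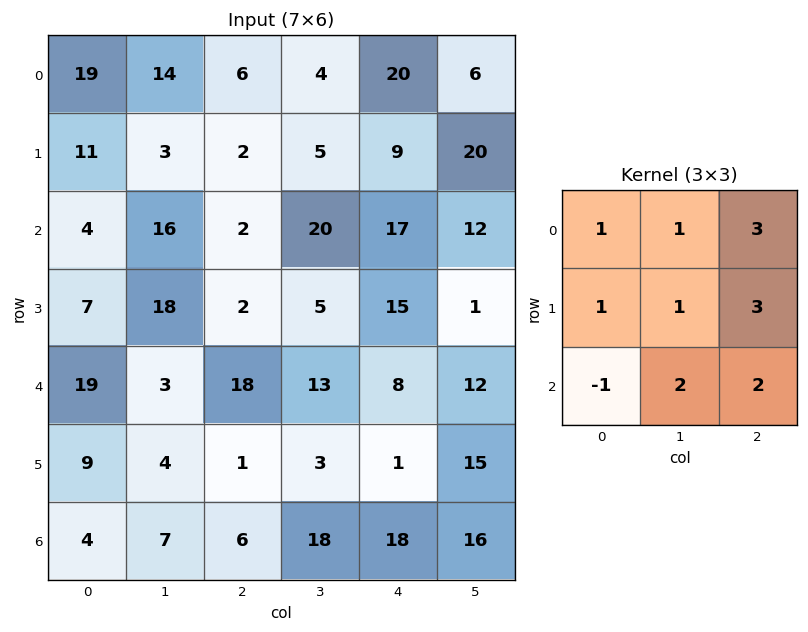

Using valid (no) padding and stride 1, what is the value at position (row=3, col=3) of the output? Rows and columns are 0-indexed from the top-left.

109

The receptive field on the input at this output position is [5 15 1 / 13 8 12 / 3 1 15]. Elementwise product with the kernel and sum: 5·1 + 15·1 + 1·3 + 13·1 + 8·1 + 12·3 + 3·-1 + 1·2 + 15·2.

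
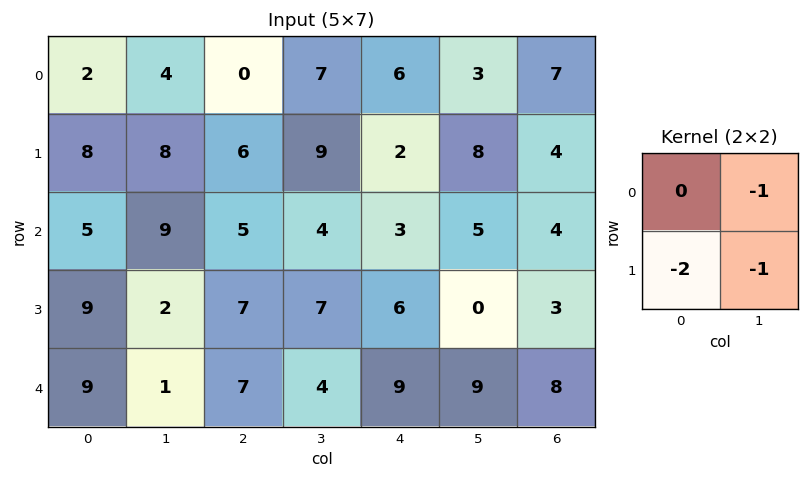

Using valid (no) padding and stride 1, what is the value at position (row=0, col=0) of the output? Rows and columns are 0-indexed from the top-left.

The receptive field on the input at this output position is [2 4 / 8 8]. Elementwise product with the kernel and sum: 4·-1 + 8·-2 + 8·-1.

-28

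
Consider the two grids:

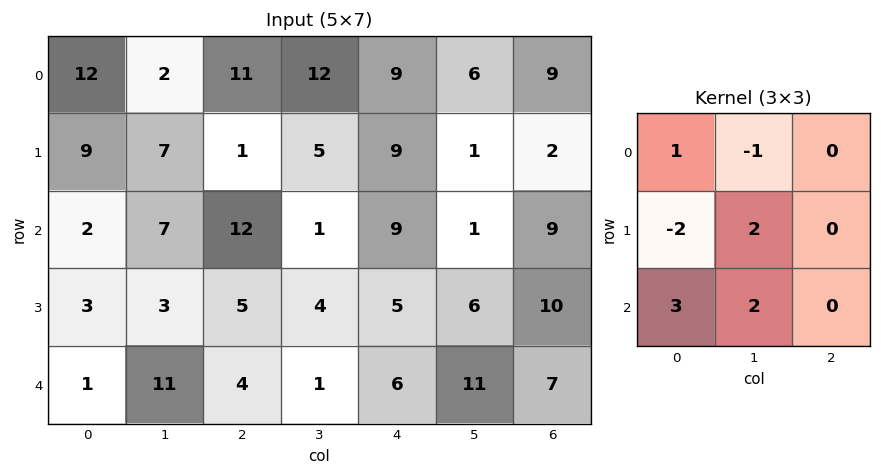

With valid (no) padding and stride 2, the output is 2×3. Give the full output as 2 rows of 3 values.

26 45 16
20 23 50

Output[0,0]: The receptive field on the input at this output position is [12 2 11 / 9 7 1 / 2 7 12]. Elementwise product with the kernel and sum: 12·1 + 2·-1 + 9·-2 + 7·2 + 2·3 + 7·2.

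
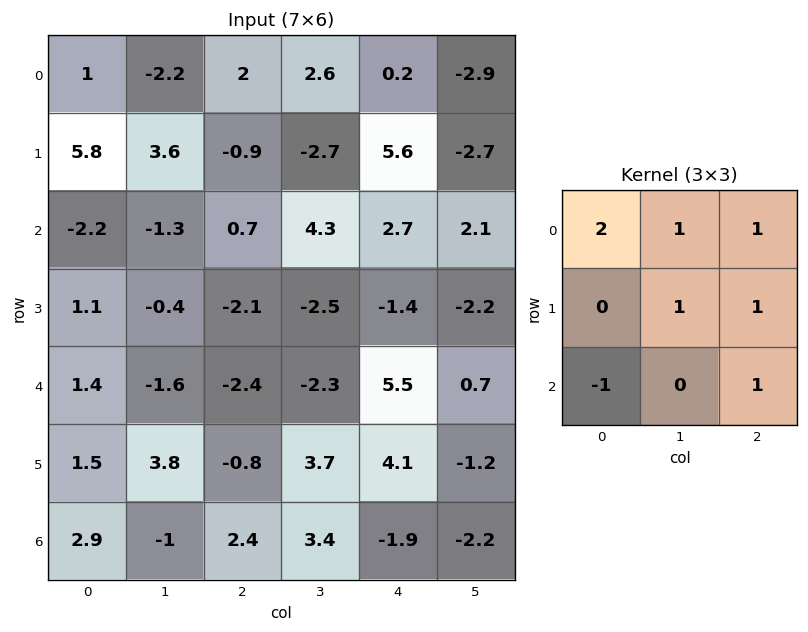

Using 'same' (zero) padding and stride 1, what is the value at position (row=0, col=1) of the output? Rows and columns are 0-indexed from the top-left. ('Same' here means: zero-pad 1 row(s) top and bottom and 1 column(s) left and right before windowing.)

-6.9

The receptive field on the zero-padded input at this output position is [0 0 0 / 1 -2.2 2 / 5.8 3.6 -0.9]. Elementwise product with the kernel and sum: 0·2 + 0·1 + 0·1 + -2.2·1 + 2·1 + 5.8·-1 + -0.9·1.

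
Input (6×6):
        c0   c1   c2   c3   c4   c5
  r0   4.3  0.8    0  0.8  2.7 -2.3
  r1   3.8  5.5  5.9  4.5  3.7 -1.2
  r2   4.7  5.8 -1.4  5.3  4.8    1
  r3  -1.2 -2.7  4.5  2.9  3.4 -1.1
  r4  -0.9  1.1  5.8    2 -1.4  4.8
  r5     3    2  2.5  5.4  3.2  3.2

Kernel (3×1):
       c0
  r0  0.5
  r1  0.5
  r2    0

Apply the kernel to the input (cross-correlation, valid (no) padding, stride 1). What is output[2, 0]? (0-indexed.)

1.75

The receptive field on the input at this output position is [4.7 / -1.2 / -0.9]. Elementwise product with the kernel and sum: 4.7·0.5 + -1.2·0.5.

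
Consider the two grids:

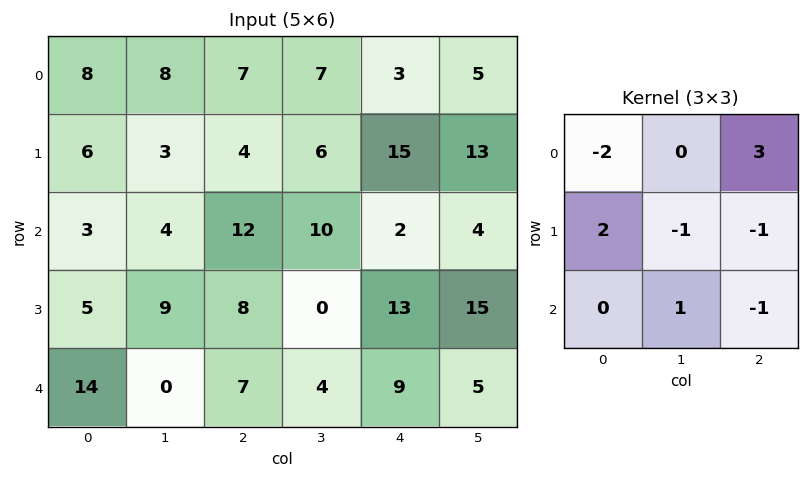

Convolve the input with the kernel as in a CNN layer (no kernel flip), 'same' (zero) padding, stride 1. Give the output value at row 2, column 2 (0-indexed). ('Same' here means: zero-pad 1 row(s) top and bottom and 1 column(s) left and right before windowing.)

The receptive field on the zero-padded input at this output position is [3 4 6 / 4 12 10 / 9 8 0]. Elementwise product with the kernel and sum: 3·-2 + 6·3 + 4·2 + 12·-1 + 10·-1 + 8·1 + 0·-1.

6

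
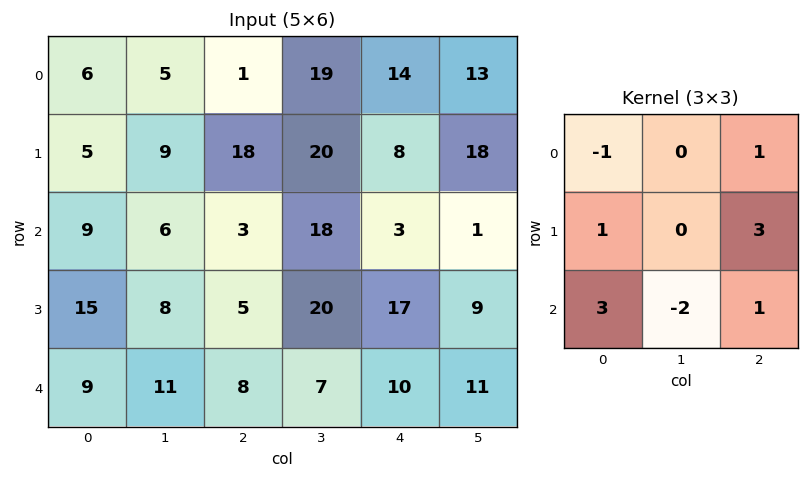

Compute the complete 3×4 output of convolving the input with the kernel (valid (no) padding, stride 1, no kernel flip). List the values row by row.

72 113 31 117
65 105 -6 54
37 104 76 42

Output[0,0]: The receptive field on the input at this output position is [6 5 1 / 5 9 18 / 9 6 3]. Elementwise product with the kernel and sum: 6·-1 + 1·1 + 5·1 + 18·3 + 9·3 + 6·-2 + 3·1.
Output[0,1]: The receptive field on the input at this output position is [5 1 19 / 9 18 20 / 6 3 18]. Elementwise product with the kernel and sum: 5·-1 + 19·1 + 9·1 + 20·3 + 6·3 + 3·-2 + 18·1.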